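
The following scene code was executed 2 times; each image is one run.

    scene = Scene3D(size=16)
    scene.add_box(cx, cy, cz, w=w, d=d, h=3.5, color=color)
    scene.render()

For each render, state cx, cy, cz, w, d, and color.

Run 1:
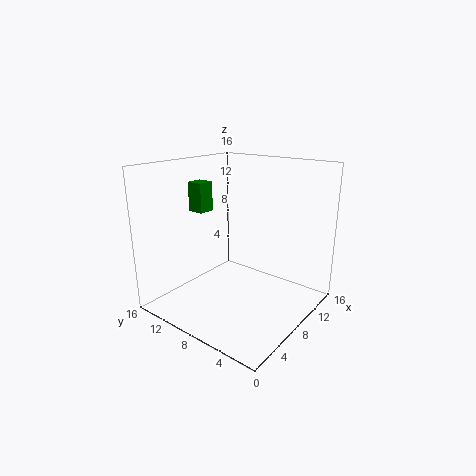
cx = 7.5; cy = 13; cz = 10; w = 2; d = 2; color = 'green'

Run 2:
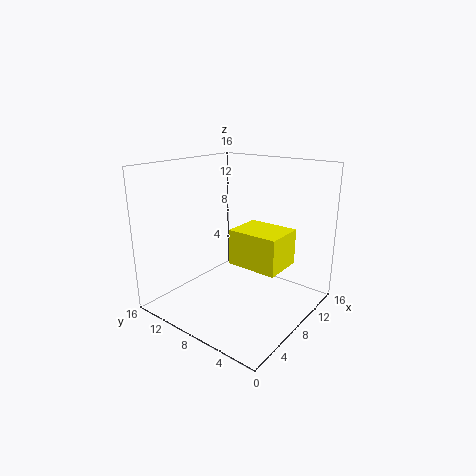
cx = 4; cy = 1; cz = 7; w = 4; d = 5; color = 'yellow'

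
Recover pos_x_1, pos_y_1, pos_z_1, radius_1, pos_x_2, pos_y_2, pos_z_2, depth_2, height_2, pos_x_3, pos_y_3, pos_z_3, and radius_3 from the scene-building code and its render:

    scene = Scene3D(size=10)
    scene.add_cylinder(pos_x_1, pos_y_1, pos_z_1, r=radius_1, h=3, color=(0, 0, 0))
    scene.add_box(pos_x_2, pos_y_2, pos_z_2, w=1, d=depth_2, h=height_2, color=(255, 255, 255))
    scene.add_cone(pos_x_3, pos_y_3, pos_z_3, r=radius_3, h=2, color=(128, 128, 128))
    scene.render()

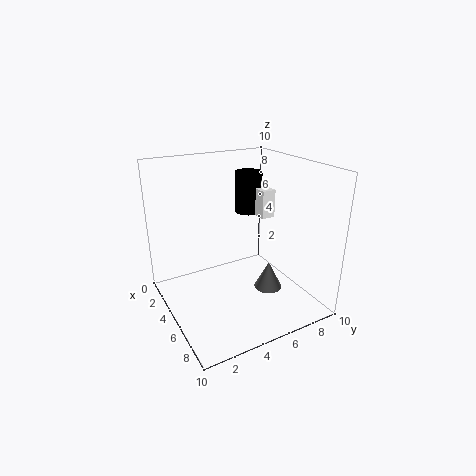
pos_x_1 = 3; pos_y_1 = 7; pos_z_1 = 6; radius_1 = 1; pos_x_2 = 4; pos_y_2 = 7; pos_z_2 = 6; depth_2 = 1; height_2 = 2; pos_x_3 = 6; pos_y_3 = 7; pos_z_3 = 1; radius_3 = 1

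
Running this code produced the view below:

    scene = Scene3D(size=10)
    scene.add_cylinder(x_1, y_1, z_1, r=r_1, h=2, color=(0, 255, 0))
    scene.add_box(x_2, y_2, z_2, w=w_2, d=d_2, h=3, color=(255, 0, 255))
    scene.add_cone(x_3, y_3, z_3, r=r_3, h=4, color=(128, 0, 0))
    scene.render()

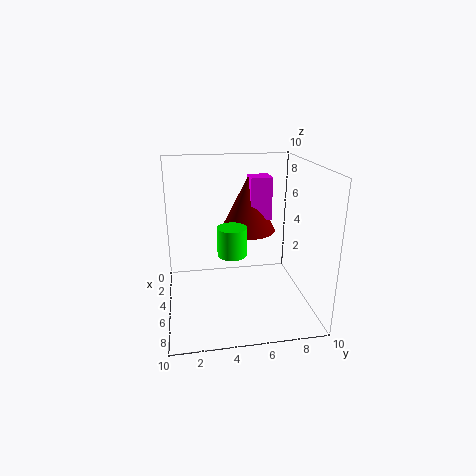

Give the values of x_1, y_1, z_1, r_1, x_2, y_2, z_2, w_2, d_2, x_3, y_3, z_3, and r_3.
x_1 = 5.5, y_1 = 4.5, z_1 = 4, r_1 = 1, x_2 = 3, y_2 = 6, z_2 = 6, w_2 = 1.5, d_2 = 1.5, x_3 = 3.5, y_3 = 6, z_3 = 5, r_3 = 2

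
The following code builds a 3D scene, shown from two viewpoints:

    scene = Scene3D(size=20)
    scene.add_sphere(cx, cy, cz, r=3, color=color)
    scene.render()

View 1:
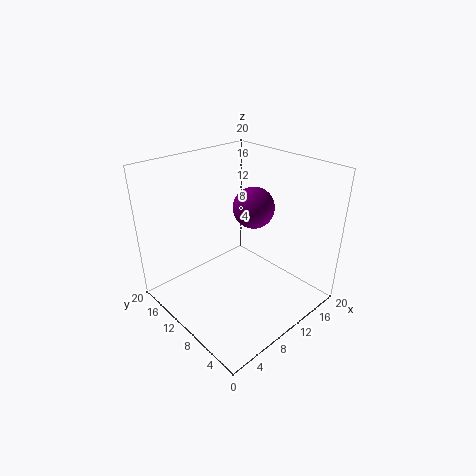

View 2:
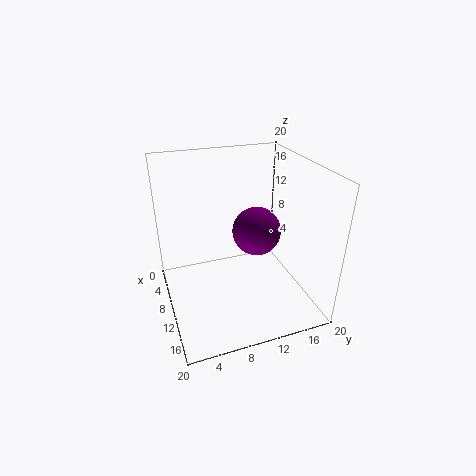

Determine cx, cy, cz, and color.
cx = 14; cy = 11; cz = 13; color = 'purple'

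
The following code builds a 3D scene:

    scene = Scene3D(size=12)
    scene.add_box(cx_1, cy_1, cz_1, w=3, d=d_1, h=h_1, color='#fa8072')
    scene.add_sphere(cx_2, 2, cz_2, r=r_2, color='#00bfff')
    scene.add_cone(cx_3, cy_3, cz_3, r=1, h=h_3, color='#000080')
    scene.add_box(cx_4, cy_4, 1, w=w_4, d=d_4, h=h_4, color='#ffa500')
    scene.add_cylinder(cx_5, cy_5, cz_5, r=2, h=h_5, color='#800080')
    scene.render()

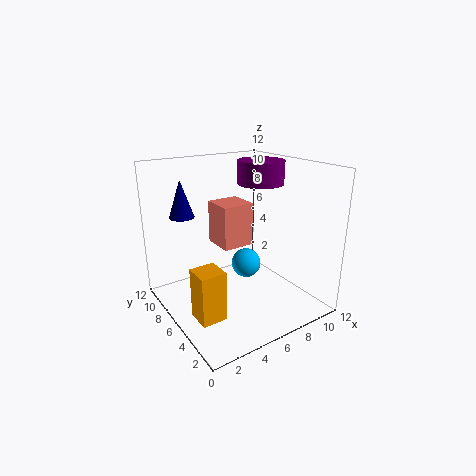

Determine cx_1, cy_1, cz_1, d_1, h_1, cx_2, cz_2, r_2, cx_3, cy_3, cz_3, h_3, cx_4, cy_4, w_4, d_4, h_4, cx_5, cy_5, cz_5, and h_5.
cx_1 = 6, cy_1 = 8, cz_1 = 4, d_1 = 3, h_1 = 4, cx_2 = 4, cz_2 = 6, r_2 = 1, cx_3 = 2, cy_3 = 8, cz_3 = 8, h_3 = 3, cx_4 = 1, cy_4 = 3, w_4 = 2, d_4 = 2, h_4 = 4, cx_5 = 9, cy_5 = 7, cz_5 = 10, h_5 = 2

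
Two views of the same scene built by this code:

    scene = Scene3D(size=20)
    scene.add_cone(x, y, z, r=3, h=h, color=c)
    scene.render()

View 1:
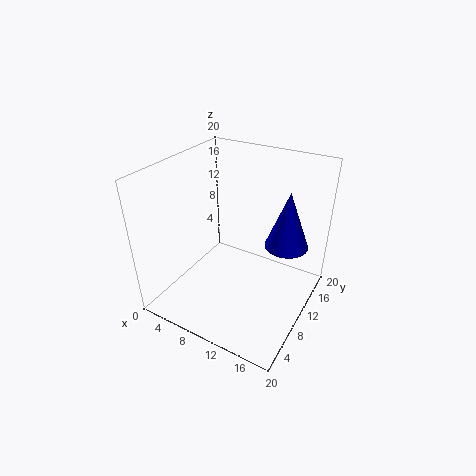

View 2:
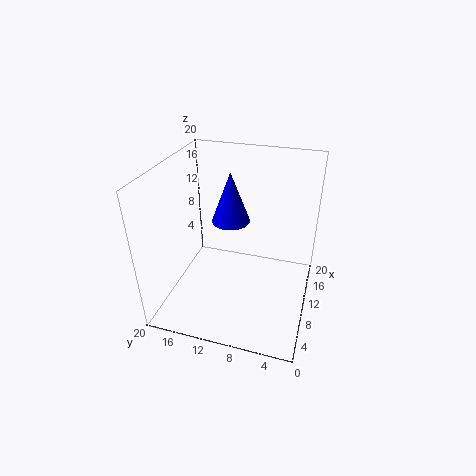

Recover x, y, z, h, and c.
x = 16
y = 13
z = 9
h = 8
c = 'blue'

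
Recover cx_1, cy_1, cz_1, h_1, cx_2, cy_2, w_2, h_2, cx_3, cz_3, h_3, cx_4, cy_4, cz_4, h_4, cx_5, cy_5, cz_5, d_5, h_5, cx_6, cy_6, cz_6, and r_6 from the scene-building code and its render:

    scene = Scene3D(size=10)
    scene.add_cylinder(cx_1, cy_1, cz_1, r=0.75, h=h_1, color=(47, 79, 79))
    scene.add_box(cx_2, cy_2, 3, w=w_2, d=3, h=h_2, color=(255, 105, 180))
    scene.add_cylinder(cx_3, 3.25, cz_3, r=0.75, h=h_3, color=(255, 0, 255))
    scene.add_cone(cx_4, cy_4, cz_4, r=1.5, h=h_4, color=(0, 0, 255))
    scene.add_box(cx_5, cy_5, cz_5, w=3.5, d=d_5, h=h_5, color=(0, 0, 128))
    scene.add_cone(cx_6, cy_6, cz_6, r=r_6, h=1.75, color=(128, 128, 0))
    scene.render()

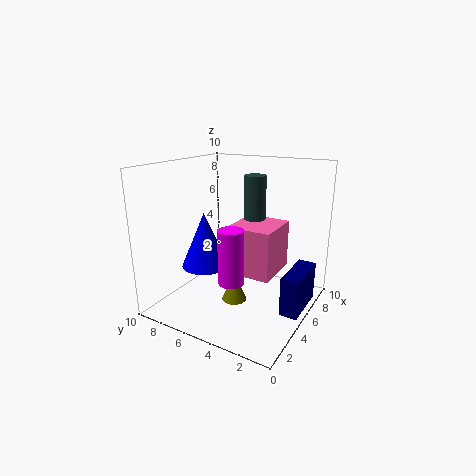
cx_1 = 6; cy_1 = 4.25; cz_1 = 5; h_1 = 4.25; cx_2 = 3.5; cy_2 = 2; w_2 = 3.25; h_2 = 3.25; cx_3 = 1.25; cz_3 = 3.75; h_3 = 3.25; cx_4 = 2.5; cy_4 = 6; cz_4 = 3.75; h_4 = 3.5; cx_5 = 4.5; cy_5 = 0.25; cz_5 = 0.25; d_5 = 1.25; h_5 = 2.75; cx_6 = 2; cy_6 = 3.5; cz_6 = 2.25; r_6 = 0.75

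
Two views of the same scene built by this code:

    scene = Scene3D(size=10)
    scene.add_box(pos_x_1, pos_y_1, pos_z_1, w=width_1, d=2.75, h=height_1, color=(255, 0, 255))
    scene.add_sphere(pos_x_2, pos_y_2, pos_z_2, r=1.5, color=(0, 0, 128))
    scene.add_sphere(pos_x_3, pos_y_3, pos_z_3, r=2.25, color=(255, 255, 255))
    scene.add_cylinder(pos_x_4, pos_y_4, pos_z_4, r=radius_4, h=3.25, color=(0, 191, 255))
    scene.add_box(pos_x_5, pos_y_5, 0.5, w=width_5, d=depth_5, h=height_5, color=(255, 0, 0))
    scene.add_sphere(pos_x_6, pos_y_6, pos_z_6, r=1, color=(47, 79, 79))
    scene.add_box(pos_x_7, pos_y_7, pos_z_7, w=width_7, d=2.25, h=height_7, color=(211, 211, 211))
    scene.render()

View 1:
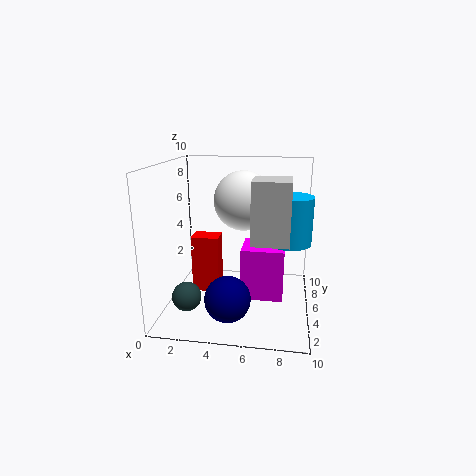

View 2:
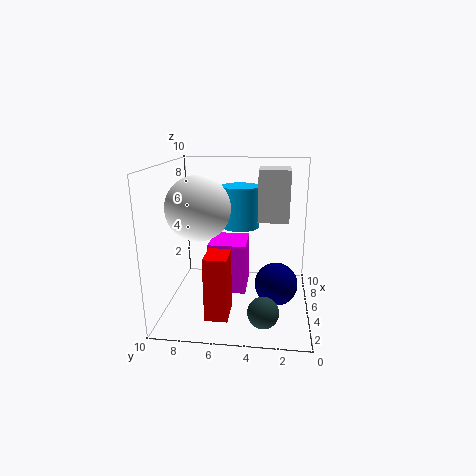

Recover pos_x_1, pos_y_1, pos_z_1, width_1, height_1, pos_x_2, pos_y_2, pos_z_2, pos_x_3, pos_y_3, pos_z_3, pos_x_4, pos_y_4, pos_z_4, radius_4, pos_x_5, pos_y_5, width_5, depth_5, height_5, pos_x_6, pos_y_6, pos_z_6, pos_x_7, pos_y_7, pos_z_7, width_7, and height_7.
pos_x_1 = 5.25, pos_y_1 = 4.5, pos_z_1 = 0.5, width_1 = 3, height_1 = 3.75, pos_x_2 = 4.75, pos_y_2 = 2.25, pos_z_2 = 1.75, pos_x_3 = 5, pos_y_3 = 7.75, pos_z_3 = 7, pos_x_4 = 8.5, pos_y_4 = 5.25, pos_z_4 = 4.75, radius_4 = 1.5, pos_x_5 = 1.5, pos_y_5 = 5.25, width_5 = 2, depth_5 = 1.5, height_5 = 4.25, pos_x_6 = 1.75, pos_y_6 = 3, pos_z_6 = 1.25, pos_x_7 = 6.25, pos_y_7 = 1.5, pos_z_7 = 5.75, width_7 = 2.25, height_7 = 3.75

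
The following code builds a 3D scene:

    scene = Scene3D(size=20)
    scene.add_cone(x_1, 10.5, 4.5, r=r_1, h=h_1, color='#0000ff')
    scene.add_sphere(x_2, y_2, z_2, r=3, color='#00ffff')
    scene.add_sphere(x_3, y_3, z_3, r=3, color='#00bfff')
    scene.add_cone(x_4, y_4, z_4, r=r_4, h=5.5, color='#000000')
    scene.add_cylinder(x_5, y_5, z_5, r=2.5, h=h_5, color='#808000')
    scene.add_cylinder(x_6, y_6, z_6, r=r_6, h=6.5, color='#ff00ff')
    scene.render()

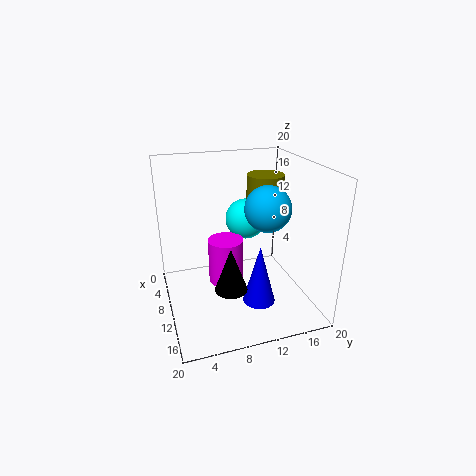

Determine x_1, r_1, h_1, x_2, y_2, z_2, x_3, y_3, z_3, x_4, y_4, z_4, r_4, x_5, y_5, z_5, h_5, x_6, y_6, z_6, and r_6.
x_1 = 17, r_1 = 2, h_1 = 7.5, x_2 = 6, y_2 = 12.5, z_2 = 11, x_3 = 13, y_3 = 13, z_3 = 15, x_4 = 16.5, y_4 = 7, z_4 = 6.5, r_4 = 2, x_5 = 9.5, y_5 = 14, z_5 = 13, h_5 = 5.5, x_6 = 9, y_6 = 8.5, z_6 = 3, r_6 = 2.5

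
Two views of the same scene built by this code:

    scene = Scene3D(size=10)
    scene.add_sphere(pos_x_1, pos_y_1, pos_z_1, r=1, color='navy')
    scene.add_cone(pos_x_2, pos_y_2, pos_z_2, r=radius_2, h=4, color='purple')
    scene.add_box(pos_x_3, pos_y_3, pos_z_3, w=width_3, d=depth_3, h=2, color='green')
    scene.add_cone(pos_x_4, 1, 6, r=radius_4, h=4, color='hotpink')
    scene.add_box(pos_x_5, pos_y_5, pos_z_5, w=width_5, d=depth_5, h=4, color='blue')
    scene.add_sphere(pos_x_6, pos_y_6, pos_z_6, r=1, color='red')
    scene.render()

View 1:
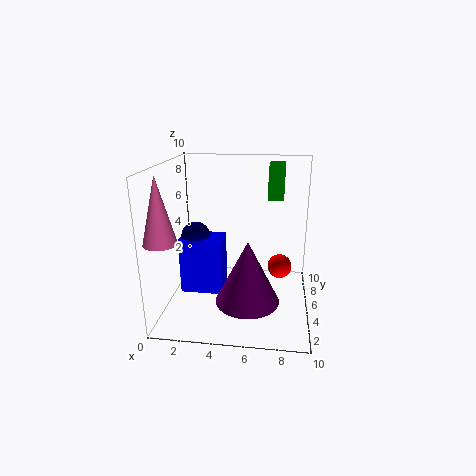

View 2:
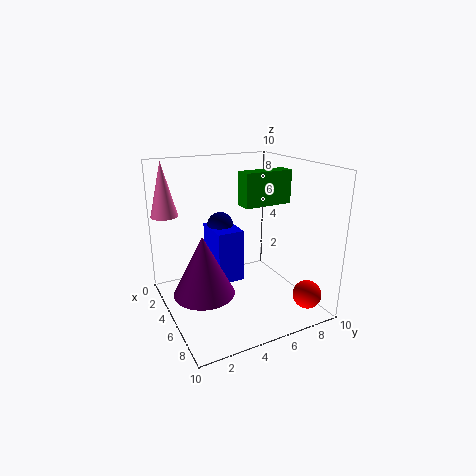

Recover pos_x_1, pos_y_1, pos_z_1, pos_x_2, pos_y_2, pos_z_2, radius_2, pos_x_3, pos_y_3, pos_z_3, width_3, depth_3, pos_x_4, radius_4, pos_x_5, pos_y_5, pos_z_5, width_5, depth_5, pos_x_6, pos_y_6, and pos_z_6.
pos_x_1 = 2
pos_y_1 = 5
pos_z_1 = 5
pos_x_2 = 6
pos_y_2 = 2
pos_z_2 = 2
radius_2 = 2
pos_x_3 = 7
pos_y_3 = 4
pos_z_3 = 8
width_3 = 1
depth_3 = 3
pos_x_4 = 1
radius_4 = 1
pos_x_5 = 1
pos_y_5 = 4
pos_z_5 = 1
width_5 = 3
depth_5 = 2
pos_x_6 = 8
pos_y_6 = 9
pos_z_6 = 1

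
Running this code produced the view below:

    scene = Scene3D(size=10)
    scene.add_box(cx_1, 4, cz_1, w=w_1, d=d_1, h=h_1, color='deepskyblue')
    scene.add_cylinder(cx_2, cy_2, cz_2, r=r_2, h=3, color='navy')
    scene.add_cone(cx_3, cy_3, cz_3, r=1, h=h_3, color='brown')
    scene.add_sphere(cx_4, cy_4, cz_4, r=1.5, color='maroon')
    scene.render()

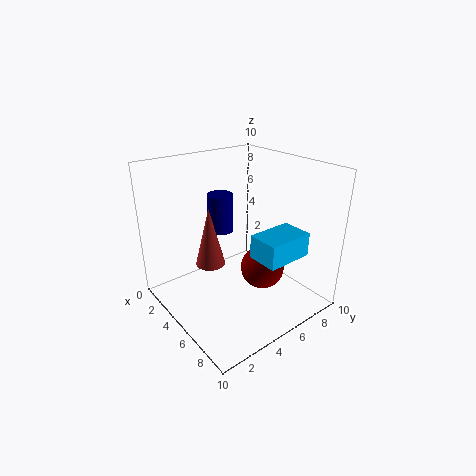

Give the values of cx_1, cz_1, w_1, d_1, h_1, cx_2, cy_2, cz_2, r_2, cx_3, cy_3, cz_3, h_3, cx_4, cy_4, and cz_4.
cx_1 = 7.5; cz_1 = 5; w_1 = 2; d_1 = 3; h_1 = 1.5; cx_2 = 1.5; cy_2 = 6; cz_2 = 4; r_2 = 1; cx_3 = 4.5; cy_3 = 3; cz_3 = 3.5; h_3 = 4; cx_4 = 6.5; cy_4 = 6; cz_4 = 3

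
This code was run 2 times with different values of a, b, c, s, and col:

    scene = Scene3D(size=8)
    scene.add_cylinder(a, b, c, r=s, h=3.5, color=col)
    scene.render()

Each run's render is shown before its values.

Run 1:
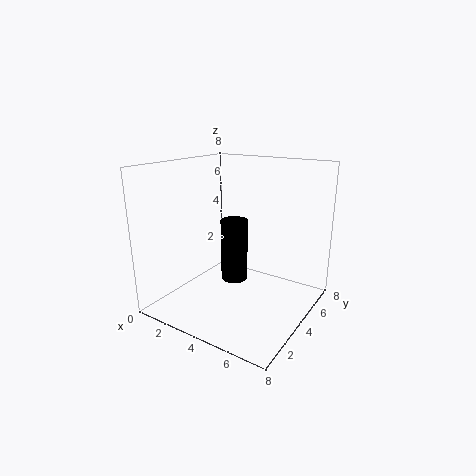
a = 3.75; b = 4; c = 1.5; s = 0.75; col = 'black'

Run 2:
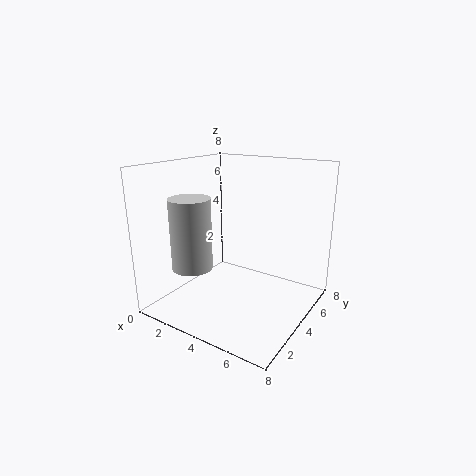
a = 3.25; b = 1; c = 3.25; s = 1; col = 'lightgray'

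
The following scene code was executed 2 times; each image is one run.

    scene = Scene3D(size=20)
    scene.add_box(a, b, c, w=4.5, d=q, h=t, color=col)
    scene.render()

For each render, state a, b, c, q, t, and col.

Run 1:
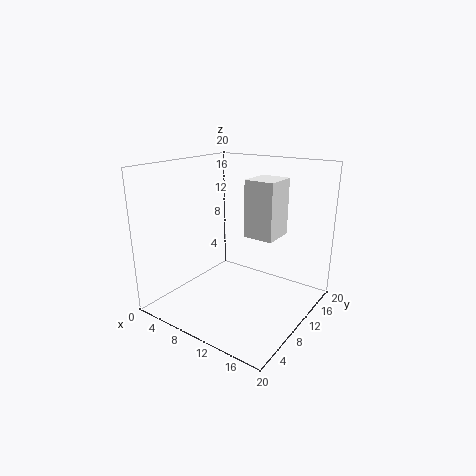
a = 9; b = 13; c = 9; q = 5; t = 8.5; col = 'white'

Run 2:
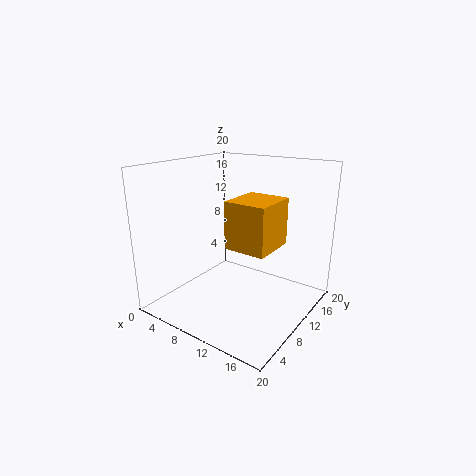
a = 15; b = 0.5; c = 13; q = 5; t = 5; col = 'orange'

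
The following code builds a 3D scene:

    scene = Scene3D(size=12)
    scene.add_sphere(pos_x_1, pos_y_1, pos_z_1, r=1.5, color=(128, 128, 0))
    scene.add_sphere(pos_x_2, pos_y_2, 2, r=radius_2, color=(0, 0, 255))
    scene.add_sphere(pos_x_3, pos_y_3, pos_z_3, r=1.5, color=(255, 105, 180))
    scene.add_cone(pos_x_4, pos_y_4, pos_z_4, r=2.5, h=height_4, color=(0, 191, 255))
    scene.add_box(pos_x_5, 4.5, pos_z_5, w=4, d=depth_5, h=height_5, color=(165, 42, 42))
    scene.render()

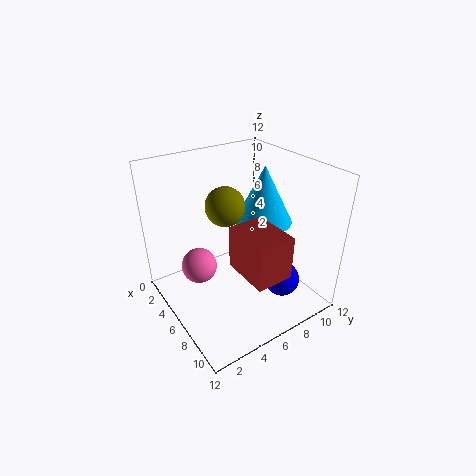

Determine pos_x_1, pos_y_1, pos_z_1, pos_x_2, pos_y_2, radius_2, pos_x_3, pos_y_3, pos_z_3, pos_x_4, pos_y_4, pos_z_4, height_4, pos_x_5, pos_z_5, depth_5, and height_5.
pos_x_1 = 6.5
pos_y_1 = 4.5
pos_z_1 = 9.5
pos_x_2 = 8.5
pos_y_2 = 9
radius_2 = 1.5
pos_x_3 = 4.5
pos_y_3 = 3
pos_z_3 = 3.5
pos_x_4 = 5.5
pos_y_4 = 9
pos_z_4 = 6.5
height_4 = 5
pos_x_5 = 7
pos_z_5 = 4.5
depth_5 = 3
height_5 = 3.5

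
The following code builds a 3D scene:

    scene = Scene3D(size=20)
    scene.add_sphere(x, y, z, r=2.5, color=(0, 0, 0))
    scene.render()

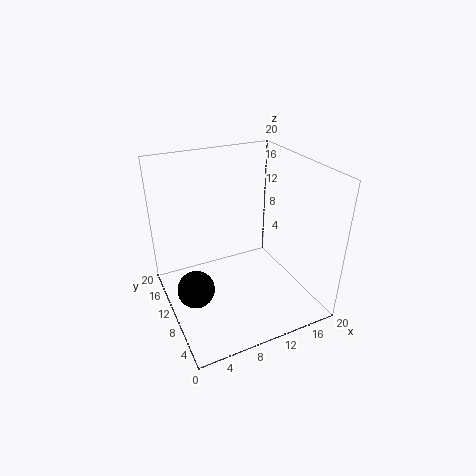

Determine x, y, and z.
x = 3
y = 8.5
z = 4.5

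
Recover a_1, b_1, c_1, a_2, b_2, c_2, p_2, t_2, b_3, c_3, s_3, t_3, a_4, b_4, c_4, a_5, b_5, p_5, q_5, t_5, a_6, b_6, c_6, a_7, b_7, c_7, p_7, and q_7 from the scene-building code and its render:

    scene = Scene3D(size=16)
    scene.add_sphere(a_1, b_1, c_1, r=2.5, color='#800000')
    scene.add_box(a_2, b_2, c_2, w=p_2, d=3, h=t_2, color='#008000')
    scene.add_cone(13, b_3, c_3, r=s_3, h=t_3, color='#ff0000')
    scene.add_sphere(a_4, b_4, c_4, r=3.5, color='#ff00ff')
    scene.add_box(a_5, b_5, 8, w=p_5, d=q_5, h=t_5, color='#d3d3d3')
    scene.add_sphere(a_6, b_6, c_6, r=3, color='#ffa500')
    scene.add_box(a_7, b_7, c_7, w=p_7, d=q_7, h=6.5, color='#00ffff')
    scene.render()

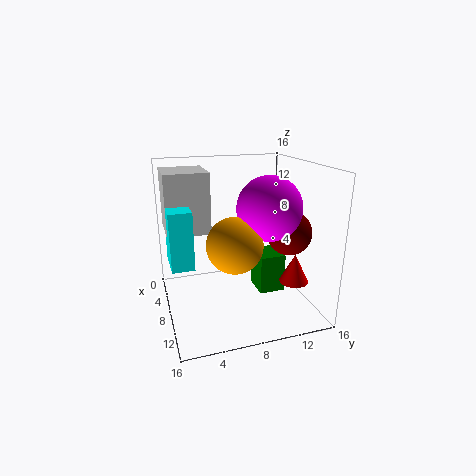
a_1 = 9.5
b_1 = 13.5
c_1 = 8.5
a_2 = 5.5
b_2 = 10.5
c_2 = 1
p_2 = 3.5
t_2 = 4.5
b_3 = 12.5
c_3 = 4.5
s_3 = 1.5
t_3 = 3
a_4 = 9.5
b_4 = 11
c_4 = 11.5
a_5 = 0.5
b_5 = 0.5
p_5 = 5.5
q_5 = 5
t_5 = 7
a_6 = 10
b_6 = 7
c_6 = 8
a_7 = 4
b_7 = 0.5
c_7 = 5
p_7 = 4.5
q_7 = 2.5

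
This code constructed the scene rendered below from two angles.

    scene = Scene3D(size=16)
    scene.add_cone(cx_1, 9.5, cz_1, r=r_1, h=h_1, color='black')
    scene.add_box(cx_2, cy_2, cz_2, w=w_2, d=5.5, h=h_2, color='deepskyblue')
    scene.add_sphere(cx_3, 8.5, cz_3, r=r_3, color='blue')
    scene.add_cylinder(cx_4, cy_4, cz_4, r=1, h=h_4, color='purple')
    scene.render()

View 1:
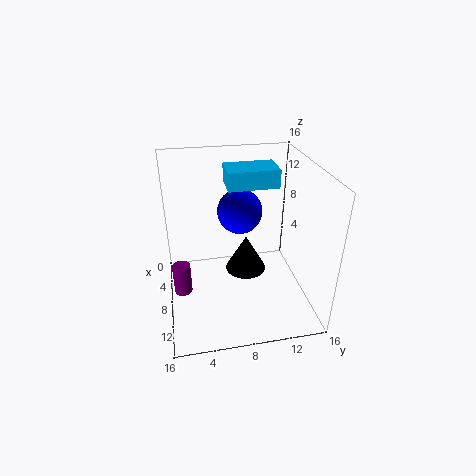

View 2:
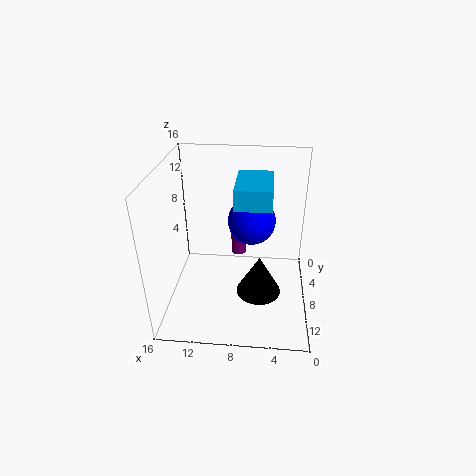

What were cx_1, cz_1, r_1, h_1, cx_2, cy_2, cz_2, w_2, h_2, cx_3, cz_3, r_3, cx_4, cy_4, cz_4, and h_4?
cx_1 = 5.5; cz_1 = 2; r_1 = 2.5; h_1 = 4.5; cx_2 = 4.5; cy_2 = 7; cz_2 = 13.5; w_2 = 3.5; h_2 = 2; cx_3 = 6.5; cz_3 = 10.5; r_3 = 2.5; cx_4 = 8.5; cy_4 = 1.5; cz_4 = 2; h_4 = 3.5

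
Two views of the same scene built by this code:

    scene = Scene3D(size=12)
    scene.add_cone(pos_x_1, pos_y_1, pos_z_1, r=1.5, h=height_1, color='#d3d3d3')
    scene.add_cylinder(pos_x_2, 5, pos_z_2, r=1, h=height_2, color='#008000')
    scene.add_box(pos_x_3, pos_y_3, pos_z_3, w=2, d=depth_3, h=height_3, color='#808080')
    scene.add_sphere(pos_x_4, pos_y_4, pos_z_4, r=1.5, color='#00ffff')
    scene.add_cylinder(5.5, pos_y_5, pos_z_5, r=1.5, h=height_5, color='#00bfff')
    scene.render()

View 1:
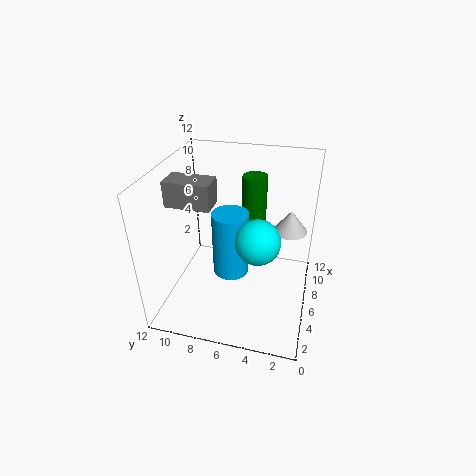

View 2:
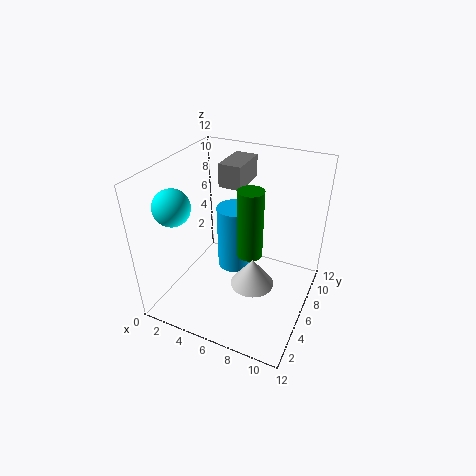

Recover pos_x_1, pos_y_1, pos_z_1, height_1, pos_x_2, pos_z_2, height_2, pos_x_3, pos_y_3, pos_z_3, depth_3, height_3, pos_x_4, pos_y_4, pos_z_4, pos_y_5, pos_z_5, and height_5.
pos_x_1 = 9, pos_y_1 = 2, pos_z_1 = 5.5, height_1 = 2, pos_x_2 = 7.5, pos_z_2 = 5.5, height_2 = 5.5, pos_x_3 = 3.5, pos_y_3 = 7.5, pos_z_3 = 9.5, depth_3 = 3.5, height_3 = 2, pos_x_4 = 1.5, pos_y_4 = 3.5, pos_z_4 = 9, pos_y_5 = 6.5, pos_z_5 = 3, height_5 = 5.5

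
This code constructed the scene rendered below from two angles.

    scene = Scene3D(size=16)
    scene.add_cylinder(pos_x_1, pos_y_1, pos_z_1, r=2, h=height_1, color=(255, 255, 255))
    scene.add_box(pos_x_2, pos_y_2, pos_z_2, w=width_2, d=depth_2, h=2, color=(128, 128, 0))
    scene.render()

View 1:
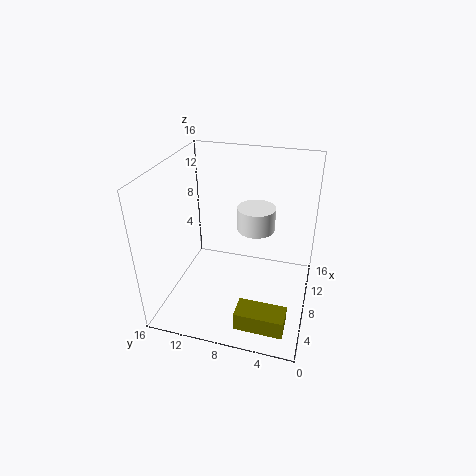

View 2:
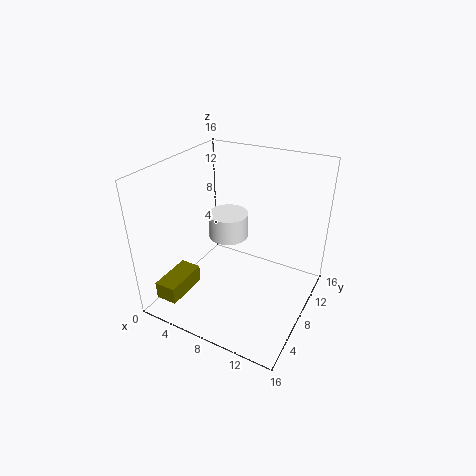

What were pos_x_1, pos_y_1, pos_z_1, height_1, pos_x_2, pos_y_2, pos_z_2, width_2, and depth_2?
pos_x_1 = 8, pos_y_1 = 6, pos_z_1 = 9.5, height_1 = 2.5, pos_x_2 = 1, pos_y_2 = 1.5, pos_z_2 = 1.5, width_2 = 2.5, depth_2 = 5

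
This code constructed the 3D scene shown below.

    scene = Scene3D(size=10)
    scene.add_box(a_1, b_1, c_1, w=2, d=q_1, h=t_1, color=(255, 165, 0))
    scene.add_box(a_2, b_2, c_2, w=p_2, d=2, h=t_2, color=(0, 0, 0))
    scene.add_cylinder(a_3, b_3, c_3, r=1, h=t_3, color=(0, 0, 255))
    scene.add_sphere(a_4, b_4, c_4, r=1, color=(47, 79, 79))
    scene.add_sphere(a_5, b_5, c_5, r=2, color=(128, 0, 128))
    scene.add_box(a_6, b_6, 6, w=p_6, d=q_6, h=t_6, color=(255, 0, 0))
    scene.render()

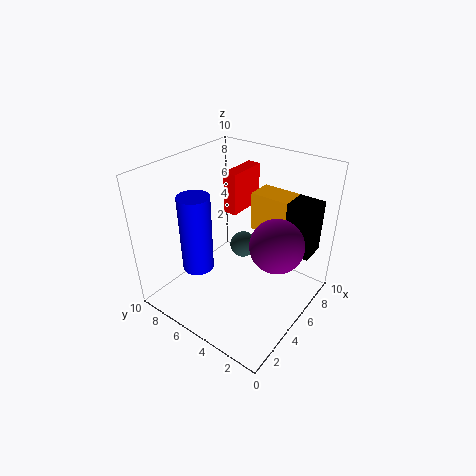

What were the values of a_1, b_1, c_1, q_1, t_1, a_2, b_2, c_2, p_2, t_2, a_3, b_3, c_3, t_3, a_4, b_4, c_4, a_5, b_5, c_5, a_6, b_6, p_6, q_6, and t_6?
a_1 = 8, b_1 = 3, c_1 = 4, q_1 = 3, t_1 = 3, a_2 = 8, b_2 = 1, c_2 = 3, p_2 = 2, t_2 = 4, a_3 = 2, b_3 = 6, c_3 = 4, t_3 = 5, a_4 = 7, b_4 = 6, c_4 = 3, a_5 = 7, b_5 = 3, c_5 = 4, a_6 = 6, b_6 = 6, p_6 = 3, q_6 = 1, t_6 = 3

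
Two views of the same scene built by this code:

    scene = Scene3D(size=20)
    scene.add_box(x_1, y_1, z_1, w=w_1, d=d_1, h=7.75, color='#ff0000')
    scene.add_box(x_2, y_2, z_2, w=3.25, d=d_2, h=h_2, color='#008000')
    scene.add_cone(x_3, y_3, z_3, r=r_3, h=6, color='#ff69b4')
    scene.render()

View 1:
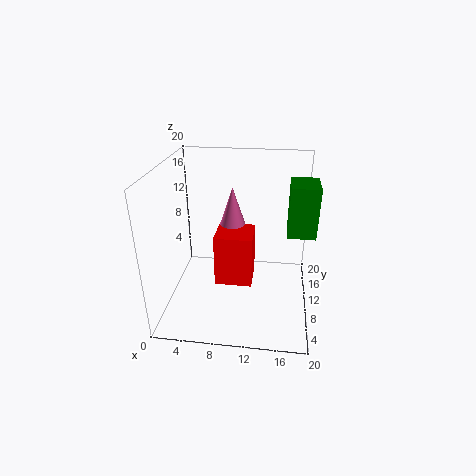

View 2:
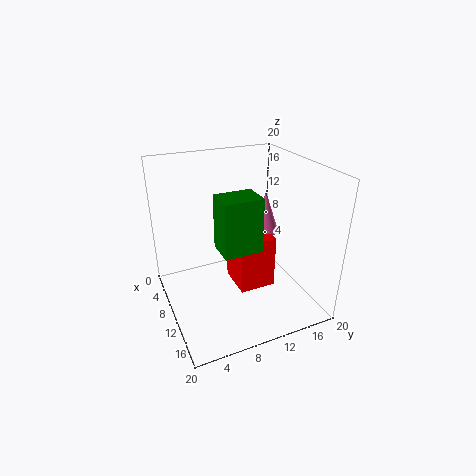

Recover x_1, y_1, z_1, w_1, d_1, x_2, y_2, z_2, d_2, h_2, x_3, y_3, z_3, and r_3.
x_1 = 6.5, y_1 = 9.75, z_1 = 2, w_1 = 5.5, d_1 = 5.25, x_2 = 16.5, y_2 = 4.25, z_2 = 13.5, d_2 = 4.25, h_2 = 6, x_3 = 8.5, y_3 = 15, z_3 = 9.5, r_3 = 2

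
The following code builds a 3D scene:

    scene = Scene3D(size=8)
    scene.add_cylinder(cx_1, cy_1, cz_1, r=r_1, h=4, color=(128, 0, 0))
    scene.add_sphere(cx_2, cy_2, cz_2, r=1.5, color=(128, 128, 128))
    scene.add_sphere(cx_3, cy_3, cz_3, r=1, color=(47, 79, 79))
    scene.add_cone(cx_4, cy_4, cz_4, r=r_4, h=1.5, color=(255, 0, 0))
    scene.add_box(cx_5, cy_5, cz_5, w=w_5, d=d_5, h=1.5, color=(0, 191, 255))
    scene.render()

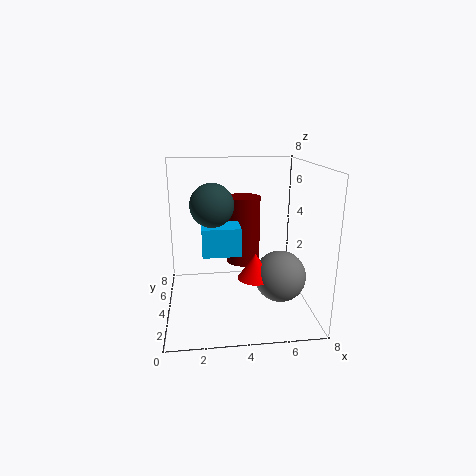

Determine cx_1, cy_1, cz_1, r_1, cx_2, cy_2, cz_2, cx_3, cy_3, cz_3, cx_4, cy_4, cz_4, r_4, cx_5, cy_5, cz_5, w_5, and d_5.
cx_1 = 4.5; cy_1 = 5.5; cz_1 = 2; r_1 = 1; cx_2 = 6.5; cy_2 = 4; cz_2 = 1.5; cx_3 = 2.5; cy_3 = 1.5; cz_3 = 6.5; cx_4 = 5; cy_4 = 4; cz_4 = 1.5; r_4 = 1; cx_5 = 2; cy_5 = 2.5; cz_5 = 3.5; w_5 = 2; d_5 = 1.5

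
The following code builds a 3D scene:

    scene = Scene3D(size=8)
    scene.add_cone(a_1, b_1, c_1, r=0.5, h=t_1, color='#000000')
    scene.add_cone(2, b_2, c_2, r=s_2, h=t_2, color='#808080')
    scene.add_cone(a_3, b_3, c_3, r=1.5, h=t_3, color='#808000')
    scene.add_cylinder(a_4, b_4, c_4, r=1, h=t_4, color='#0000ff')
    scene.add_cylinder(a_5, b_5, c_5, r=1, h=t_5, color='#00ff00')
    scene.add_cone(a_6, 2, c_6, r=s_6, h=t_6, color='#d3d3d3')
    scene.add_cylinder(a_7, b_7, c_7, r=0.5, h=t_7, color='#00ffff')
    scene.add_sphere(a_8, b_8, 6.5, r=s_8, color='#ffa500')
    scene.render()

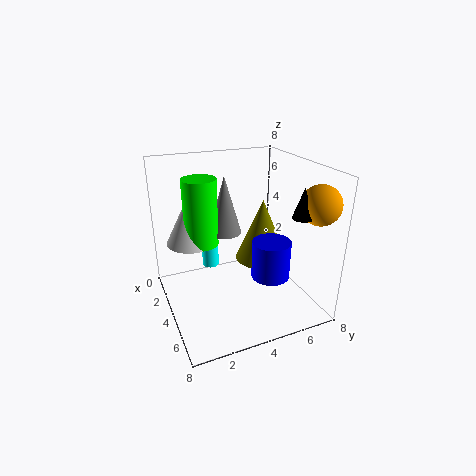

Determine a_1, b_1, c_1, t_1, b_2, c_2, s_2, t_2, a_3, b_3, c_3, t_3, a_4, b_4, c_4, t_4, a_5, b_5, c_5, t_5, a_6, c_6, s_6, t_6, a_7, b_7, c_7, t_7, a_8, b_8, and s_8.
a_1 = 7
b_1 = 6
c_1 = 6
t_1 = 1.5
b_2 = 4
c_2 = 3.5
s_2 = 1
t_2 = 3.5
a_3 = 4
b_3 = 5.5
c_3 = 2.5
t_3 = 3.5
a_4 = 6
b_4 = 5
c_4 = 2.5
t_4 = 2
a_5 = 2
b_5 = 2.5
c_5 = 3
t_5 = 4
a_6 = 1.5
c_6 = 3
s_6 = 1.5
t_6 = 3
a_7 = 2
b_7 = 3
c_7 = 1.5
t_7 = 2
a_8 = 7
b_8 = 7
s_8 = 1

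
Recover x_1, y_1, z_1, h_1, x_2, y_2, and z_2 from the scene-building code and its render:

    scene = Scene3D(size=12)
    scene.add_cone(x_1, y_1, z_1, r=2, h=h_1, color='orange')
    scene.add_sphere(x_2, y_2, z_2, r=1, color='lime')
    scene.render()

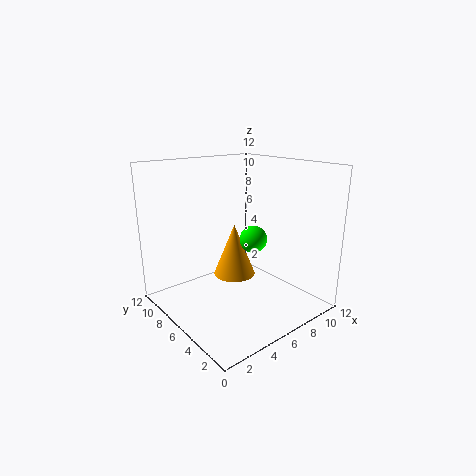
x_1 = 8
y_1 = 9
z_1 = 1
h_1 = 5
x_2 = 5
y_2 = 3
z_2 = 7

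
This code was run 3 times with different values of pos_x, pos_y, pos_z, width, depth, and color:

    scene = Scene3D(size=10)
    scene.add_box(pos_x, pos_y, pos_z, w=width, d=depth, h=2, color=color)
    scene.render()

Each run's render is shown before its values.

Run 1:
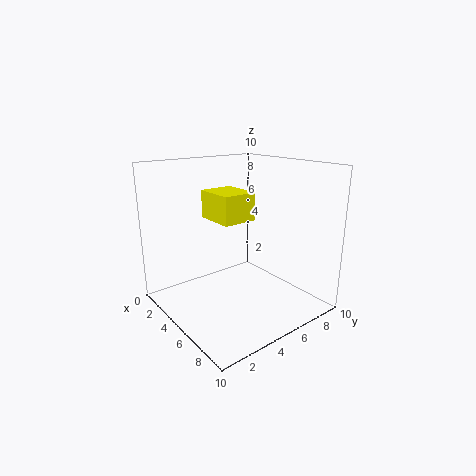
pos_x = 2
pos_y = 4
pos_z = 6
width = 3
depth = 2.5
color = 'yellow'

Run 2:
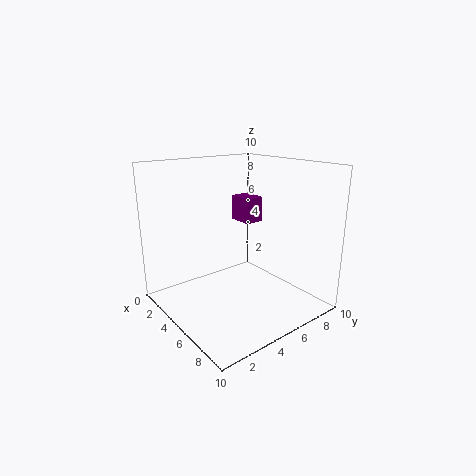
pos_x = 1
pos_y = 7.5
pos_z = 5
width = 2
depth = 1.5
color = 'purple'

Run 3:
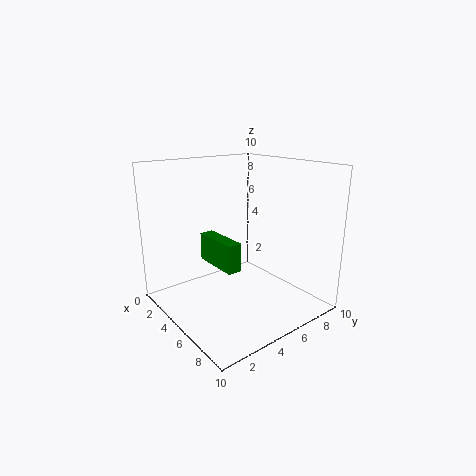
pos_x = 2.5
pos_y = 3.5
pos_z = 3
width = 3.5
depth = 1
color = 'green'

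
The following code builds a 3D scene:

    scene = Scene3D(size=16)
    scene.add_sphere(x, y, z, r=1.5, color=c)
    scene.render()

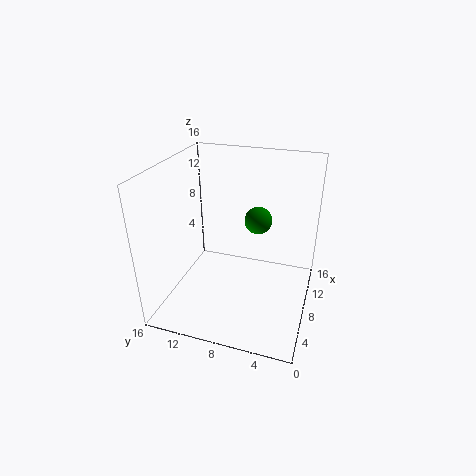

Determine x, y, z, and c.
x = 9
y = 6
z = 10
c = 'green'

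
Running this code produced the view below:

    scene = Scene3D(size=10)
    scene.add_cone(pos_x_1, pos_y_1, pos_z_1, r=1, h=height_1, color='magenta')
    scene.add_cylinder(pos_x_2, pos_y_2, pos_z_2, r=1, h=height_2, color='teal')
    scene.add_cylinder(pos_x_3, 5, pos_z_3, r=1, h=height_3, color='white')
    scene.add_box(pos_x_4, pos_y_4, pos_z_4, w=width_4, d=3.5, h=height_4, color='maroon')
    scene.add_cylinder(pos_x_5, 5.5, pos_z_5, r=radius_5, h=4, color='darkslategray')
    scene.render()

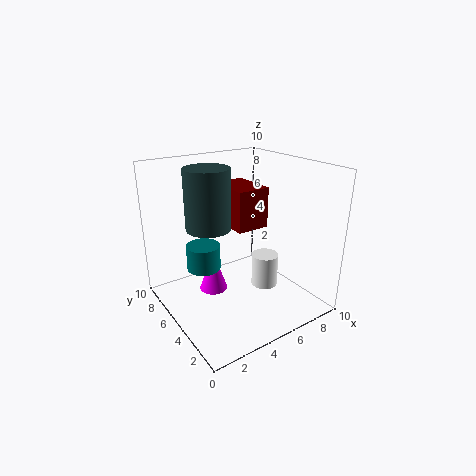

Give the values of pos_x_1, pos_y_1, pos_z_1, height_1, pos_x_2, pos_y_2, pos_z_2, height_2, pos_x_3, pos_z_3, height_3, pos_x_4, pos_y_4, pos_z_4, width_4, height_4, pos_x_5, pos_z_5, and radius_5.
pos_x_1 = 3.5; pos_y_1 = 6; pos_z_1 = 1; height_1 = 3; pos_x_2 = 1.5; pos_y_2 = 3.5; pos_z_2 = 4.5; height_2 = 1.5; pos_x_3 = 7.5; pos_z_3 = 0.5; height_3 = 2.5; pos_x_4 = 5.5; pos_y_4 = 5.5; pos_z_4 = 5; width_4 = 2.5; height_4 = 3; pos_x_5 = 3; pos_z_5 = 6; radius_5 = 1.5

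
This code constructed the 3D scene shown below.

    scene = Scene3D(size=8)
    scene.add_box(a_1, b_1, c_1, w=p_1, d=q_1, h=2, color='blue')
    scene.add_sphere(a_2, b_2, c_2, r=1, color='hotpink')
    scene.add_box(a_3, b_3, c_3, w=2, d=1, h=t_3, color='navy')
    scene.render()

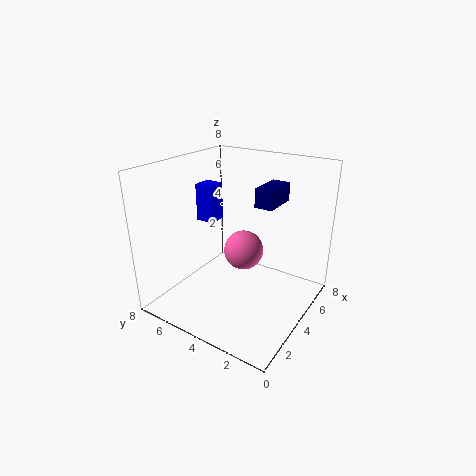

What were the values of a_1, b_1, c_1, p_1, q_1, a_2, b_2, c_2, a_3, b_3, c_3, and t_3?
a_1 = 3, b_1 = 5, c_1 = 5, p_1 = 1, q_1 = 1, a_2 = 3, b_2 = 3, c_2 = 4, a_3 = 4, b_3 = 2, c_3 = 6, t_3 = 1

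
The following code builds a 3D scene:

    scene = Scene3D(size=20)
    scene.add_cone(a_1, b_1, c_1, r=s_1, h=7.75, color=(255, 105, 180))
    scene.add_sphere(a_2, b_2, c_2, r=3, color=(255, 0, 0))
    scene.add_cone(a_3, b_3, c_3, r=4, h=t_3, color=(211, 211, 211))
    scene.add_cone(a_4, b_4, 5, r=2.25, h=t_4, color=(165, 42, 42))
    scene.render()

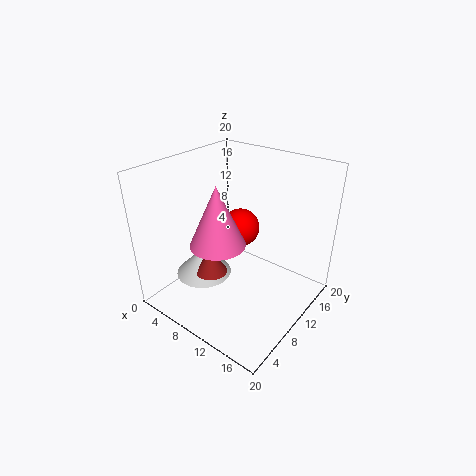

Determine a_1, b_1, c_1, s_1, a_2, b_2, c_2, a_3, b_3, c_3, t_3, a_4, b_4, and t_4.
a_1 = 10.5; b_1 = 5.25; c_1 = 11.5; s_1 = 3.5; a_2 = 6.25; b_2 = 15.5; c_2 = 8; a_3 = 5.5; b_3 = 7.5; c_3 = 3.75; t_3 = 4; a_4 = 7.5; b_4 = 7; t_4 = 3.75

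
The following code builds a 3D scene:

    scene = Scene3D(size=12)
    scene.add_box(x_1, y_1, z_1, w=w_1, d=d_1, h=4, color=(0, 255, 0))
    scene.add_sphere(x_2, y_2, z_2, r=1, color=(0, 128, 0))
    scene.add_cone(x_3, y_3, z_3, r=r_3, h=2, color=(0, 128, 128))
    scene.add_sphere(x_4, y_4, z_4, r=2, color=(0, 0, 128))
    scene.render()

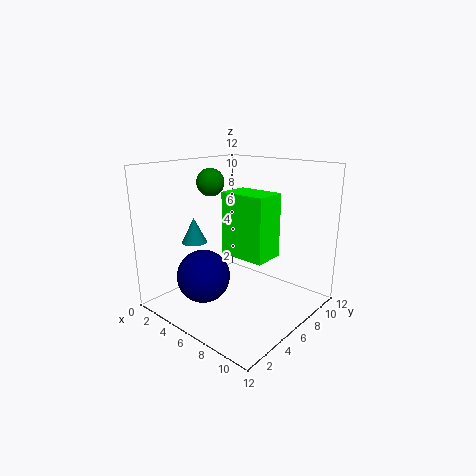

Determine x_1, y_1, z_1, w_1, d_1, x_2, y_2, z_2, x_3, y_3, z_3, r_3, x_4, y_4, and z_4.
x_1 = 9
y_1 = 1
z_1 = 7
w_1 = 3
d_1 = 2
x_2 = 6
y_2 = 3
z_2 = 11
x_3 = 4
y_3 = 3
z_3 = 6
r_3 = 1
x_4 = 6
y_4 = 2
z_4 = 4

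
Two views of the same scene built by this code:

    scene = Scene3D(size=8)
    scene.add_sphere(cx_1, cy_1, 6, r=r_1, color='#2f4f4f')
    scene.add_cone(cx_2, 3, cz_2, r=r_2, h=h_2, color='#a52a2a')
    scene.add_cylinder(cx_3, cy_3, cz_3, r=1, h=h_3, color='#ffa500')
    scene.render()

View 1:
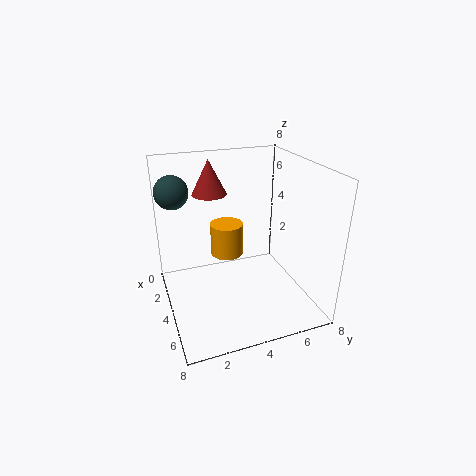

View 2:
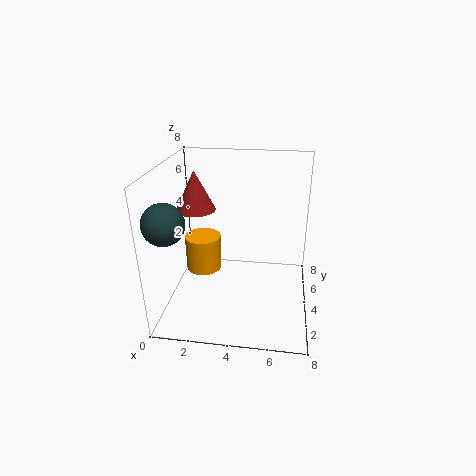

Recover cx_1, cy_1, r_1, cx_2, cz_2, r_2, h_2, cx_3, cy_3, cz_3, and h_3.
cx_1 = 1; cy_1 = 1; r_1 = 1; cx_2 = 2; cz_2 = 6; r_2 = 1; h_2 = 2; cx_3 = 2; cy_3 = 4; cz_3 = 2; h_3 = 2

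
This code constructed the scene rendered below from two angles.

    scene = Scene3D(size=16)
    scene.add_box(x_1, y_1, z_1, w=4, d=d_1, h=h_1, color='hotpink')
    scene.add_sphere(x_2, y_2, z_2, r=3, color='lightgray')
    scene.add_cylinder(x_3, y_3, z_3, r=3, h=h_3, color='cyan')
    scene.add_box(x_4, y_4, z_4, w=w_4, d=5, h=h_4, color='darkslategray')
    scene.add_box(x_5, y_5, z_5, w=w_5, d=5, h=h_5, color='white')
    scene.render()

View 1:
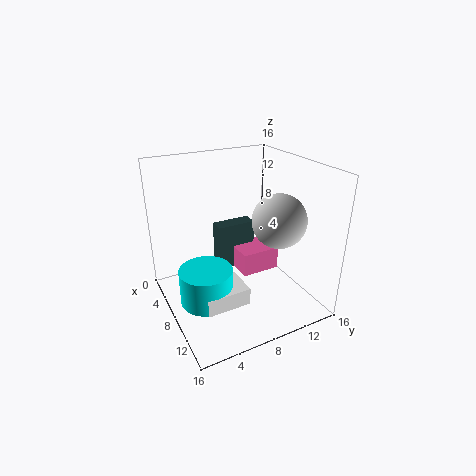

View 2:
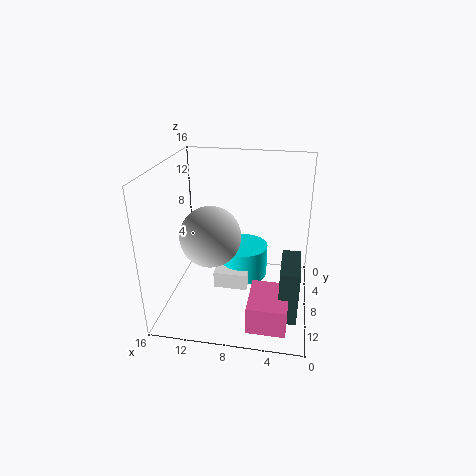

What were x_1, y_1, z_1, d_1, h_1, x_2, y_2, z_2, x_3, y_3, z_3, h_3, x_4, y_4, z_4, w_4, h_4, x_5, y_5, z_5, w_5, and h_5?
x_1 = 2
y_1 = 10
z_1 = 1
d_1 = 5
h_1 = 3
x_2 = 10
y_2 = 12
z_2 = 10
x_3 = 8
y_3 = 4
z_3 = 1
h_3 = 4
x_4 = 1
y_4 = 8
z_4 = 1
w_4 = 2
h_4 = 6
x_5 = 7
y_5 = 3
z_5 = 1
w_5 = 4
h_5 = 2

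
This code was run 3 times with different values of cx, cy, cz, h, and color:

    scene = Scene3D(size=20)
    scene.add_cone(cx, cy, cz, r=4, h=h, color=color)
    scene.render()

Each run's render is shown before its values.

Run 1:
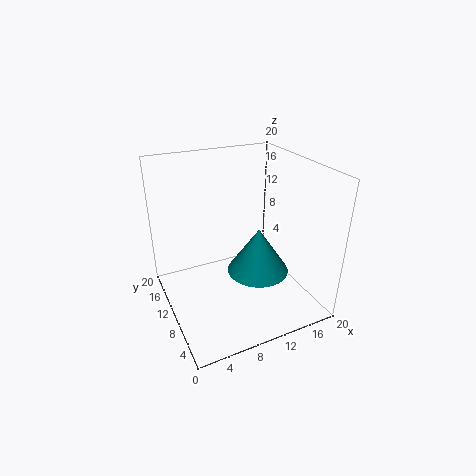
cx = 11; cy = 6; cz = 7; h = 6; color = 'teal'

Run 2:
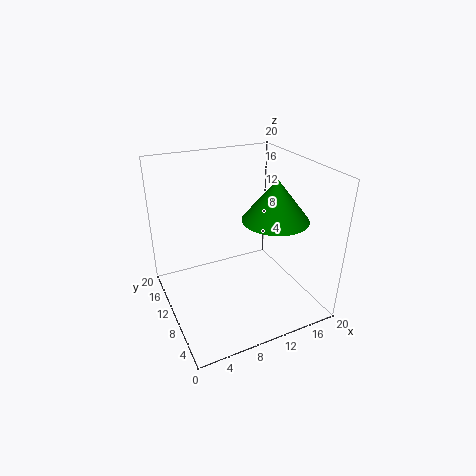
cx = 12; cy = 4; cz = 15; h = 5; color = 'green'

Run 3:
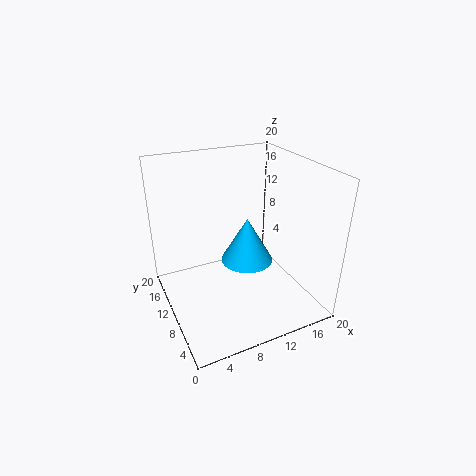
cx = 13; cy = 13; cz = 4; h = 7; color = 'deepskyblue'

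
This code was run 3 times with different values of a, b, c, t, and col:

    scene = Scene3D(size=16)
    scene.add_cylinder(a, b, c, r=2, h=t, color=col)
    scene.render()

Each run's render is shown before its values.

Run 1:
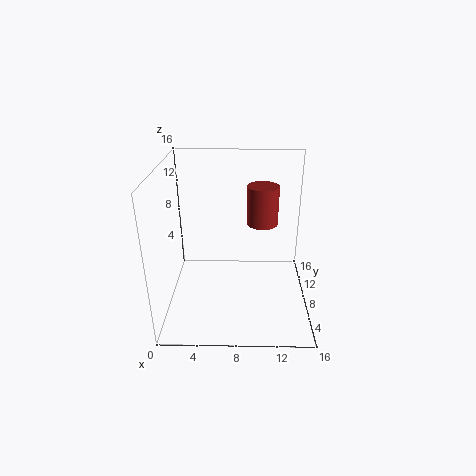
a = 11; b = 14; c = 7; t = 5; col = 'brown'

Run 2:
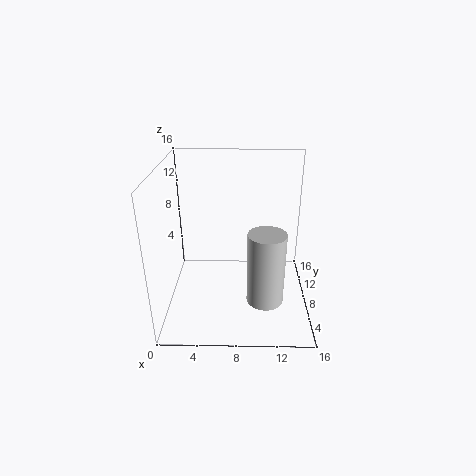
a = 11; b = 5; c = 2; t = 8; col = 'lightgray'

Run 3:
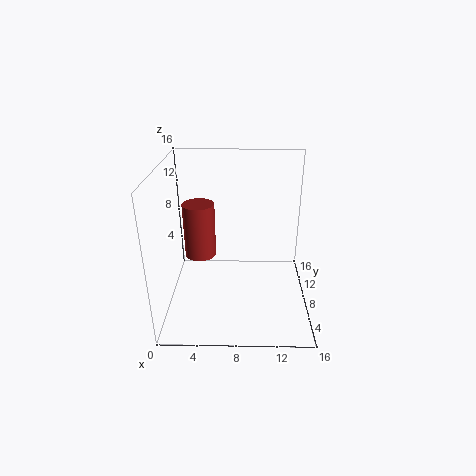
a = 3; b = 13; c = 3; t = 7; col = 'brown'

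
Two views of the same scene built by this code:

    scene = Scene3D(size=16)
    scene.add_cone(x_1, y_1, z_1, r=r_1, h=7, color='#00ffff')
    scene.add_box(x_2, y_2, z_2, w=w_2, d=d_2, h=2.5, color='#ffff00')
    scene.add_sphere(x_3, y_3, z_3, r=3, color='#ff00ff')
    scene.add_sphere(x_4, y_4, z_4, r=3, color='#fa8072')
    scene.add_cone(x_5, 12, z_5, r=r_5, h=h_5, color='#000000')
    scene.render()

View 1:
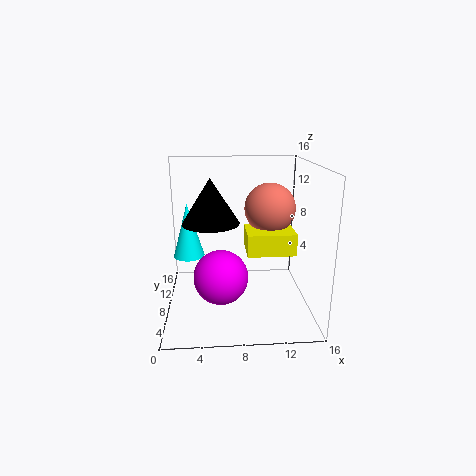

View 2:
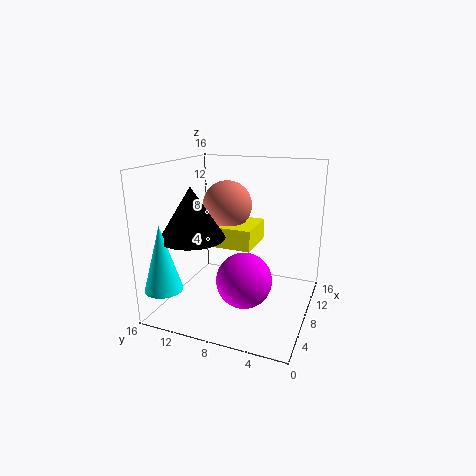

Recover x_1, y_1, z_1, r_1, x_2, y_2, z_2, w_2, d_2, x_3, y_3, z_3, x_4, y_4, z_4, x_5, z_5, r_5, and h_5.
x_1 = 2, y_1 = 14, z_1 = 3.5, r_1 = 2, x_2 = 9, y_2 = 7, z_2 = 6, w_2 = 5.5, d_2 = 4.5, x_3 = 6, y_3 = 6.5, z_3 = 4, x_4 = 12, y_4 = 11, z_4 = 10.5, x_5 = 5, z_5 = 8.5, r_5 = 3.5, h_5 = 5.5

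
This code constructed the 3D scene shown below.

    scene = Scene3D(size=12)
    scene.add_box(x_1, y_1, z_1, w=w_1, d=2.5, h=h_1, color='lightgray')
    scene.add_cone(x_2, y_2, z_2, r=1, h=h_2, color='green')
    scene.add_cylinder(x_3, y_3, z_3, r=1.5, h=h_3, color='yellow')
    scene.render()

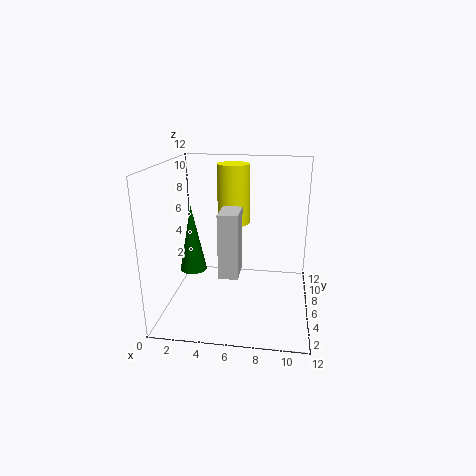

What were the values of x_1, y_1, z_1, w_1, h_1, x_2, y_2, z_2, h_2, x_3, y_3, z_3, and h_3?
x_1 = 5, y_1 = 2.5, z_1 = 4, w_1 = 1.5, h_1 = 5, x_2 = 3, y_2 = 3, z_2 = 4.5, h_2 = 5, x_3 = 5, y_3 = 10, z_3 = 6, h_3 = 5.5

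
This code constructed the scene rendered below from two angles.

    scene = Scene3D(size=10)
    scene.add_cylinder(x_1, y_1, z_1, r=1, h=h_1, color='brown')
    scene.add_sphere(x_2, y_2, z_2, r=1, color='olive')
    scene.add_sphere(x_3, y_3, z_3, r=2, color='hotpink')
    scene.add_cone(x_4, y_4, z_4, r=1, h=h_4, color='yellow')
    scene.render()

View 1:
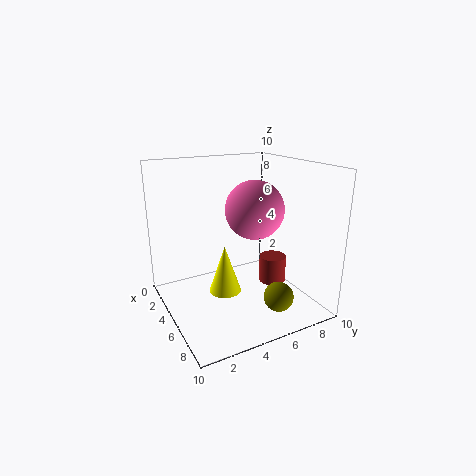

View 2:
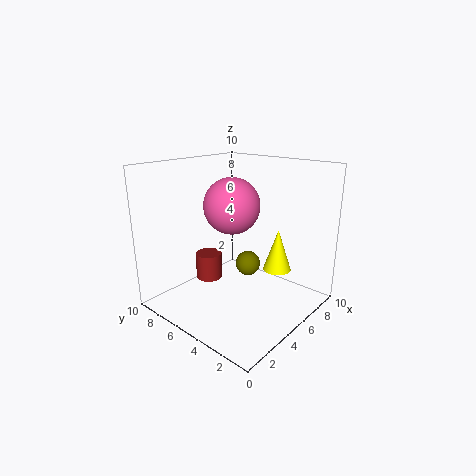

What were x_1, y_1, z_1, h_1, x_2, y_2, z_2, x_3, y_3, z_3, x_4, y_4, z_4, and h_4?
x_1 = 5, y_1 = 8, z_1 = 1, h_1 = 2, x_2 = 8, y_2 = 6.5, z_2 = 1.5, x_3 = 5.5, y_3 = 6, z_3 = 7, x_4 = 7, y_4 = 3, z_4 = 2.5, h_4 = 3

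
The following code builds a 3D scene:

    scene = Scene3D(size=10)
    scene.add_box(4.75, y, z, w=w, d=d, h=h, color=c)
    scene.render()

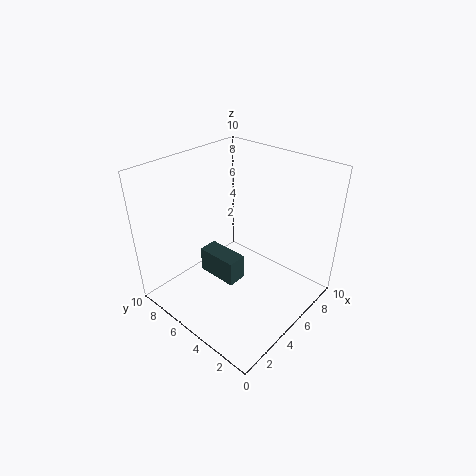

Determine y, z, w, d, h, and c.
y = 5.5
z = 0.5
w = 1.5
d = 3.25
h = 2
c = 'darkslategray'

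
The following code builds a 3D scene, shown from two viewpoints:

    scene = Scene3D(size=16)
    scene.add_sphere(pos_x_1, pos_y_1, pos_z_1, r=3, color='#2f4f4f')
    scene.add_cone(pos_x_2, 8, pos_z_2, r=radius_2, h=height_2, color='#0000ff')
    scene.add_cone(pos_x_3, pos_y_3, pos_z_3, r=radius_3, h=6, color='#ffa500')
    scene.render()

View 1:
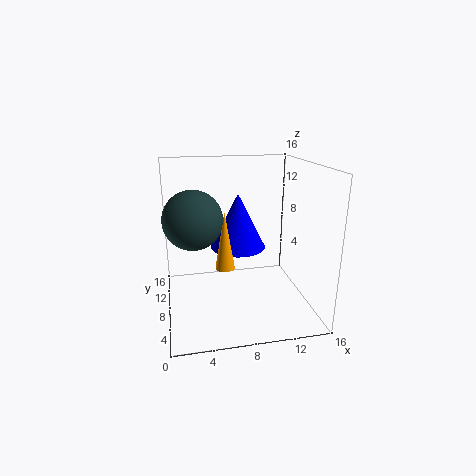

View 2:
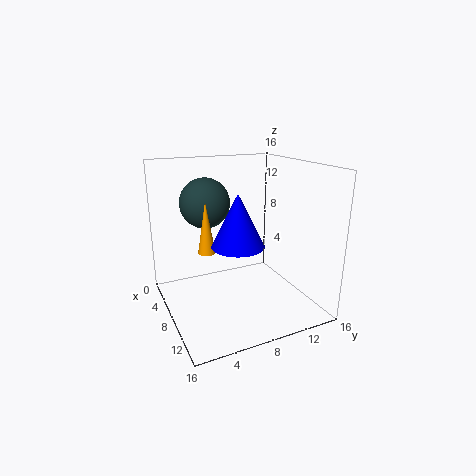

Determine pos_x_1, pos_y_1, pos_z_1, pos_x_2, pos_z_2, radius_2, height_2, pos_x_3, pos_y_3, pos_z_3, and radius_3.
pos_x_1 = 3; pos_y_1 = 6; pos_z_1 = 11; pos_x_2 = 8; pos_z_2 = 7; radius_2 = 3; height_2 = 6; pos_x_3 = 6; pos_y_3 = 5; pos_z_3 = 6; radius_3 = 1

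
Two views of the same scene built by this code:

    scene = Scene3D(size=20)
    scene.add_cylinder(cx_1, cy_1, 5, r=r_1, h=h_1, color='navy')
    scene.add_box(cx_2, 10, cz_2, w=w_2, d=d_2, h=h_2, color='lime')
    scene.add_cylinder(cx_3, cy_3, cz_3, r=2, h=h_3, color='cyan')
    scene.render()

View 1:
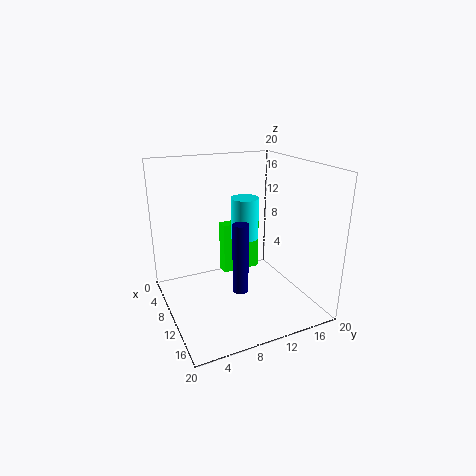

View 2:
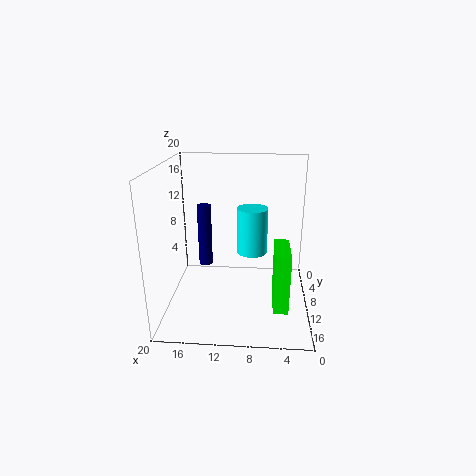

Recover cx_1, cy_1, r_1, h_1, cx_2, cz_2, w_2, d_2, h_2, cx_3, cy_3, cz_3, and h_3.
cx_1 = 15, cy_1 = 8, r_1 = 1, h_1 = 9, cx_2 = 3, cz_2 = 2, w_2 = 2, d_2 = 6, h_2 = 8, cx_3 = 8, cy_3 = 12, cz_3 = 9, h_3 = 6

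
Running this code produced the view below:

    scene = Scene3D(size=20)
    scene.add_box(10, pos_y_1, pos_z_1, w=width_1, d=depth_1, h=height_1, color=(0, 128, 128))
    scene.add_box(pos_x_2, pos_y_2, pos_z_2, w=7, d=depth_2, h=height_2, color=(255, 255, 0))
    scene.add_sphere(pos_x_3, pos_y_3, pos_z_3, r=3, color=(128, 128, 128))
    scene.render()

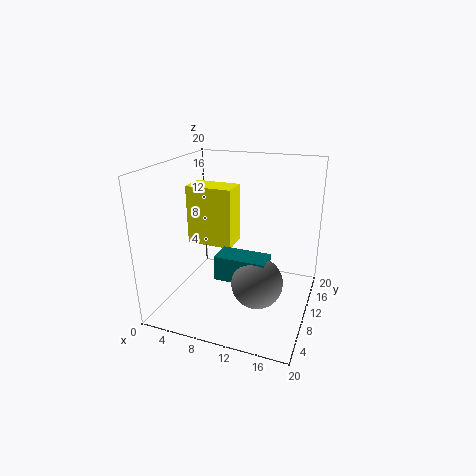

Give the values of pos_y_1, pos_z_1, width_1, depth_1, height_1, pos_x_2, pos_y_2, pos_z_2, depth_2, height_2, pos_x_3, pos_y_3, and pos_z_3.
pos_y_1 = 2
pos_z_1 = 8
width_1 = 6
depth_1 = 3
height_1 = 3
pos_x_2 = 1
pos_y_2 = 12
pos_z_2 = 7
depth_2 = 4
height_2 = 9
pos_x_3 = 15
pos_y_3 = 3
pos_z_3 = 8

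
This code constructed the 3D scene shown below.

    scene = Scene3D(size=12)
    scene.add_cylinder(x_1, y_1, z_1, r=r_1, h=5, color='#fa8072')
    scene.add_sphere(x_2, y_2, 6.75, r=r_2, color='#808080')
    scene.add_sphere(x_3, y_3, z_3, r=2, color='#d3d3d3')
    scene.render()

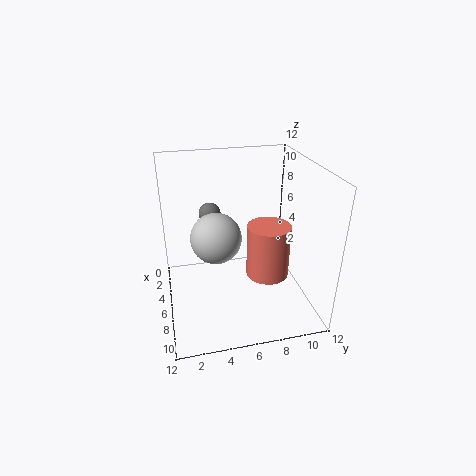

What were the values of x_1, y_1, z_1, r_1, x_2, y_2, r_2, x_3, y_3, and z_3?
x_1 = 4.5
y_1 = 9.25
z_1 = 1
r_1 = 2
x_2 = 2.25
y_2 = 4.25
r_2 = 1
x_3 = 7
y_3 = 4
z_3 = 6.75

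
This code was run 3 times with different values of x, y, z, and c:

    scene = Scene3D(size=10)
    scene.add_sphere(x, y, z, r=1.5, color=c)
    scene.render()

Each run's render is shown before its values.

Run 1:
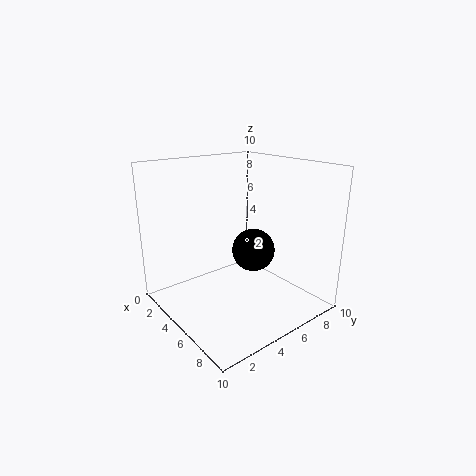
x = 5.5
y = 6
z = 4
c = 'black'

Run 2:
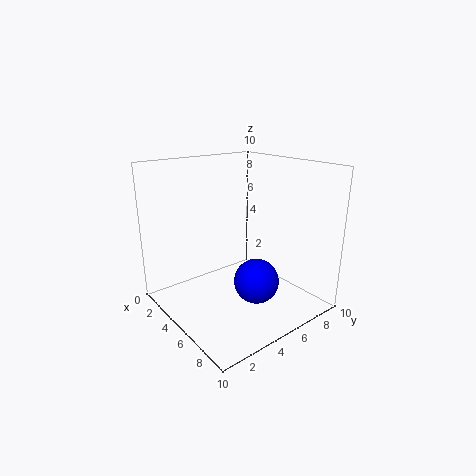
x = 7
y = 5
z = 2.5
c = 'blue'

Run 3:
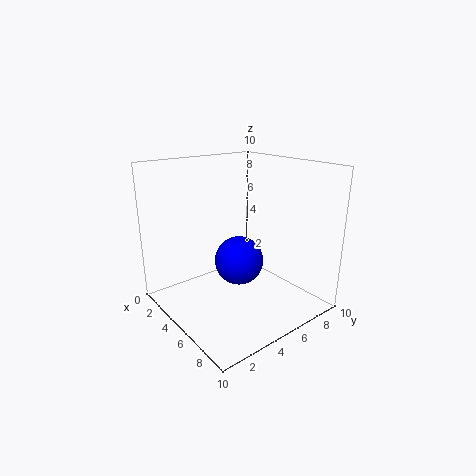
x = 7
y = 3.5
z = 4.5
c = 'blue'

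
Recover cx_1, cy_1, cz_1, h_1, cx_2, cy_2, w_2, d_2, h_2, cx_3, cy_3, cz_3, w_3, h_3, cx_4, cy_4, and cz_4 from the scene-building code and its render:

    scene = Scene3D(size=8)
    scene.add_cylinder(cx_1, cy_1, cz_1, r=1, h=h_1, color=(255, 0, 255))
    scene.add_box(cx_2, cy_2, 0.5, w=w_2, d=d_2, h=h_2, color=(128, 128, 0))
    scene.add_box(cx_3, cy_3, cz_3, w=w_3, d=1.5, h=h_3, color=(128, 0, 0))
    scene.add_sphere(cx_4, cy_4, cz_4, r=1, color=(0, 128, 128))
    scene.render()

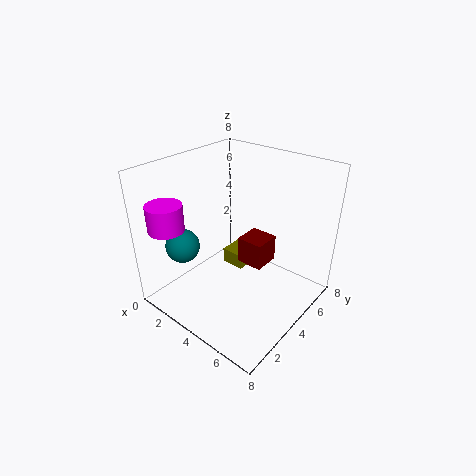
cx_1 = 1
cy_1 = 1.5
cz_1 = 4.5
h_1 = 1.5
cx_2 = 1.5
cy_2 = 5.5
w_2 = 1.5
d_2 = 1.5
h_2 = 1
cx_3 = 4
cy_3 = 4
cz_3 = 2.5
w_3 = 1.5
h_3 = 1.5
cx_4 = 1
cy_4 = 2.5
cz_4 = 3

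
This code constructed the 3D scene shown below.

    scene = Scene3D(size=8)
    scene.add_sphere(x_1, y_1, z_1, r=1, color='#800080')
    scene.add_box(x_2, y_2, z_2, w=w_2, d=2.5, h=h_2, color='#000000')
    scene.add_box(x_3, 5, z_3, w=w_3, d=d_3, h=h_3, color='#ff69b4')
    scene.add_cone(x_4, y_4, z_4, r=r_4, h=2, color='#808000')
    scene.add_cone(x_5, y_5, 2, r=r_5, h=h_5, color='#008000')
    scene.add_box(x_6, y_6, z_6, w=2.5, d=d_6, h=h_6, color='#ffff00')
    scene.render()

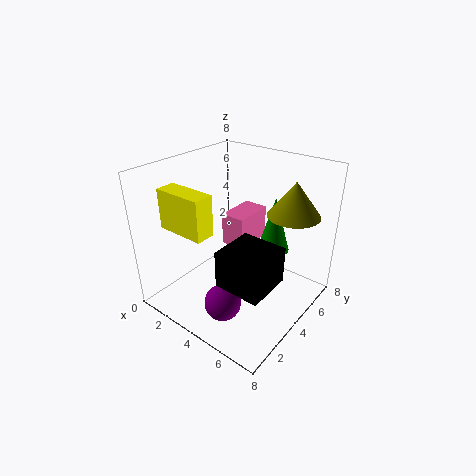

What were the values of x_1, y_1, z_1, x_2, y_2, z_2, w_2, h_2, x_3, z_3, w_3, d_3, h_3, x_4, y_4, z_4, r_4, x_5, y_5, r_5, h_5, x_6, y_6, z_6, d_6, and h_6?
x_1 = 4.5, y_1 = 2, z_1 = 1, x_2 = 4.5, y_2 = 1.5, z_2 = 2.5, w_2 = 2.5, h_2 = 2, x_3 = 2, z_3 = 2.5, w_3 = 1.5, d_3 = 2.5, h_3 = 2, x_4 = 6, y_4 = 6.5, z_4 = 5, r_4 = 1.5, x_5 = 4.5, y_5 = 7, r_5 = 1, h_5 = 3.5, x_6 = 2, y_6 = 0.5, z_6 = 5.5, d_6 = 1, h_6 = 2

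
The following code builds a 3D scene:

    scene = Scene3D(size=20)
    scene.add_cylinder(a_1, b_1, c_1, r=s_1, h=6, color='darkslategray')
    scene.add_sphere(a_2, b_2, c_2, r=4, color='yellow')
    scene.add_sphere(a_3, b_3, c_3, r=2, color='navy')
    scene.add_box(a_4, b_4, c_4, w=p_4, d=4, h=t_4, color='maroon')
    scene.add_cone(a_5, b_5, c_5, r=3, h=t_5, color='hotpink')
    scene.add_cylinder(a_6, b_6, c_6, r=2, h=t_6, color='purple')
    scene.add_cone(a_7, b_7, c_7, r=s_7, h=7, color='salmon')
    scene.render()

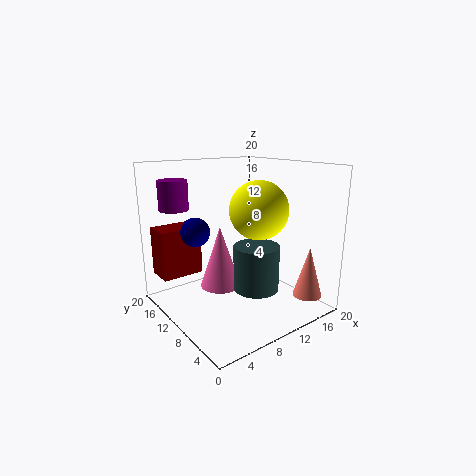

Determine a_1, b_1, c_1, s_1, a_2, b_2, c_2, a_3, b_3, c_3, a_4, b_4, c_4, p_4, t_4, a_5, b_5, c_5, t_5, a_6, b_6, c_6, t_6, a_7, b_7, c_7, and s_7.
a_1 = 10; b_1 = 6; c_1 = 4; s_1 = 3; a_2 = 12; b_2 = 8; c_2 = 14; a_3 = 5; b_3 = 13; c_3 = 11; a_4 = 1; b_4 = 15; c_4 = 4; p_4 = 6; t_4 = 7; a_5 = 9; b_5 = 13; c_5 = 2; t_5 = 9; a_6 = 3; b_6 = 15; c_6 = 14; t_6 = 4; a_7 = 17; b_7 = 3; c_7 = 2; s_7 = 2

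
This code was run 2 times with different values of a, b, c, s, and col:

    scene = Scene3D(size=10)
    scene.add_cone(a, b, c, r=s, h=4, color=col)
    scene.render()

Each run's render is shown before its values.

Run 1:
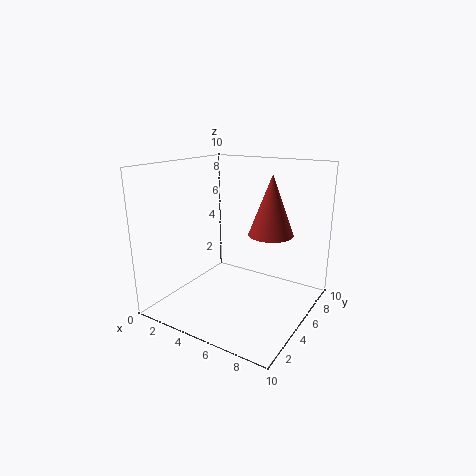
a = 7.25; b = 5.5; c = 5.5; s = 1.5; col = 'brown'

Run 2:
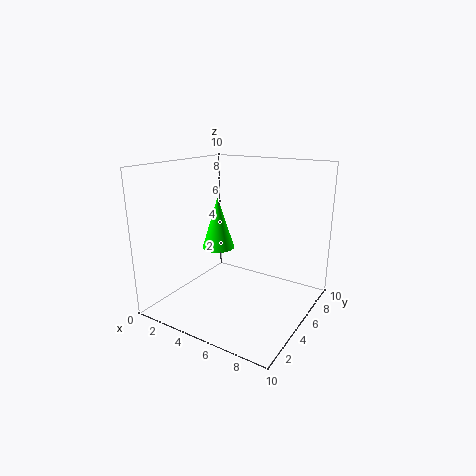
a = 2.25; b = 6.5; c = 3.25; s = 1.25; col = 'lime'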